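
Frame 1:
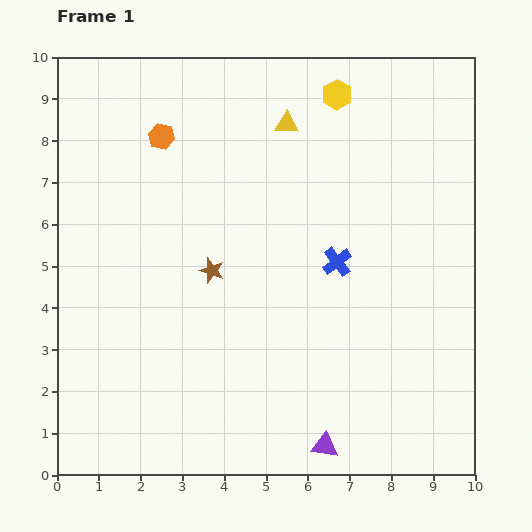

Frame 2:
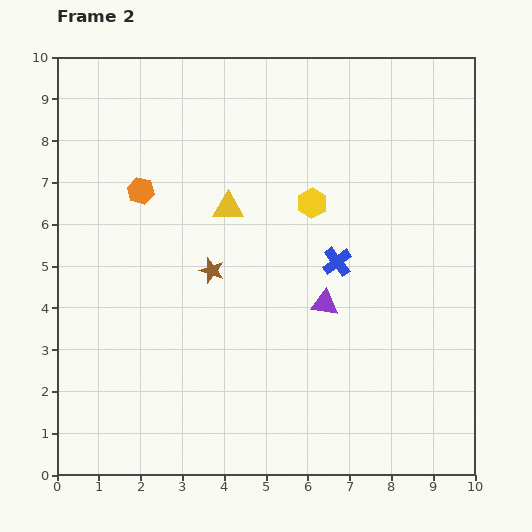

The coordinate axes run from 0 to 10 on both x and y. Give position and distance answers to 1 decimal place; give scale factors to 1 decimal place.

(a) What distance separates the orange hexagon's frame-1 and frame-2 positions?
1.4

The orange hexagon moved from (2.5, 8.1) to (2.0, 6.8), a distance of √(0.5² + 1.3²) ≈ 1.4.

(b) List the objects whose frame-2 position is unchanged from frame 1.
the blue cross, the brown star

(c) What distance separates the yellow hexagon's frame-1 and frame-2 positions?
2.7

The yellow hexagon moved from (6.7, 9.1) to (6.1, 6.5), a distance of √(0.6² + 2.6²) ≈ 2.7.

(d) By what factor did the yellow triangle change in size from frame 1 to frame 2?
1.3×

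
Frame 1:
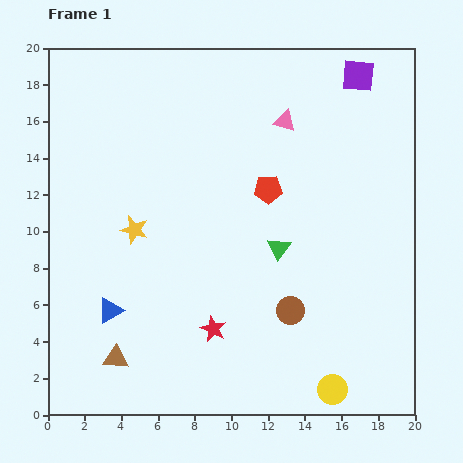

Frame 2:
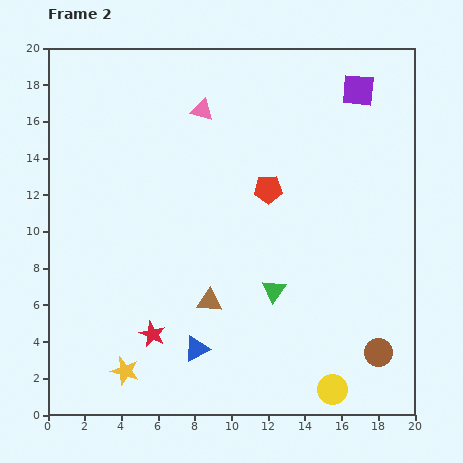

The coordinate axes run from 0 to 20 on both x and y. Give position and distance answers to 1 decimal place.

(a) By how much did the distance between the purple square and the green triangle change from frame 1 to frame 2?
+1.5

Distance in frame 1: 10.3. Distance in frame 2: 11.8.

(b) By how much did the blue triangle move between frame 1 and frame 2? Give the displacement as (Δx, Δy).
(4.7, -2.1)

The blue triangle was at (3.4, 5.7) in frame 1 and (8.1, 3.6) in frame 2.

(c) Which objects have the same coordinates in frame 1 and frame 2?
the yellow circle, the red pentagon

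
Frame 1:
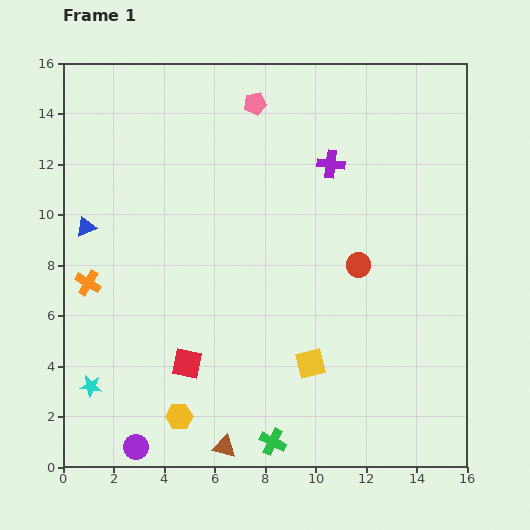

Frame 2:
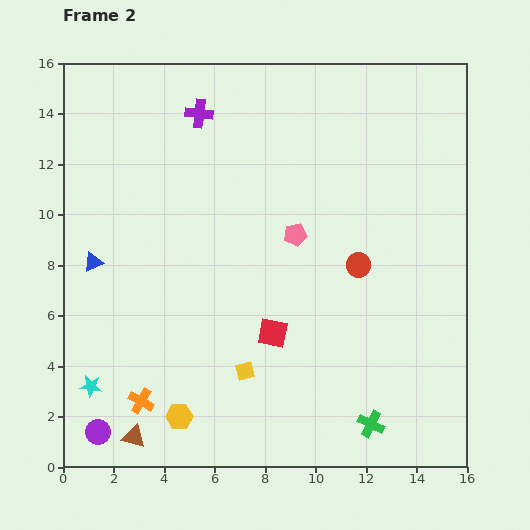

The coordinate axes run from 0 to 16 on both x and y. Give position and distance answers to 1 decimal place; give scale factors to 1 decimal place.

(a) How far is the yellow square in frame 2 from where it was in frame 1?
2.6

The yellow square moved from (9.8, 4.1) to (7.2, 3.8), a distance of √(2.6² + 0.3²) ≈ 2.6.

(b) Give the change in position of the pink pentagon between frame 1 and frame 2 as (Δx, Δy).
(1.6, -5.2)

The pink pentagon was at (7.6, 14.4) in frame 1 and (9.2, 9.2) in frame 2.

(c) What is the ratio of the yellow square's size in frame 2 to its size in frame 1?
0.6×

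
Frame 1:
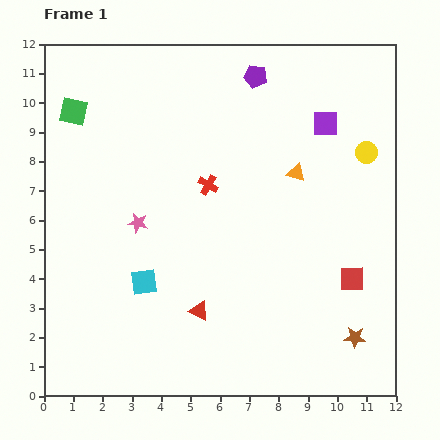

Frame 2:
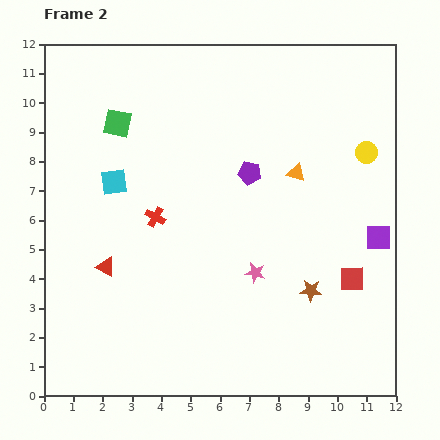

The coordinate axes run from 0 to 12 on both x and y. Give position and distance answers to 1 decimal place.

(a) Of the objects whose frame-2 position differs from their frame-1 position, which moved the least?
the green square

(moved 1.6)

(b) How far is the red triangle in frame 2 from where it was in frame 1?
3.5

The red triangle moved from (5.3, 2.9) to (2.1, 4.4), a distance of √(3.2² + 1.5²) ≈ 3.5.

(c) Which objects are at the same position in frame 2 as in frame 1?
the yellow circle, the red square, the orange triangle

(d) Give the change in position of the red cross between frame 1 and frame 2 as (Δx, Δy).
(-1.8, -1.1)

The red cross was at (5.6, 7.2) in frame 1 and (3.8, 6.1) in frame 2.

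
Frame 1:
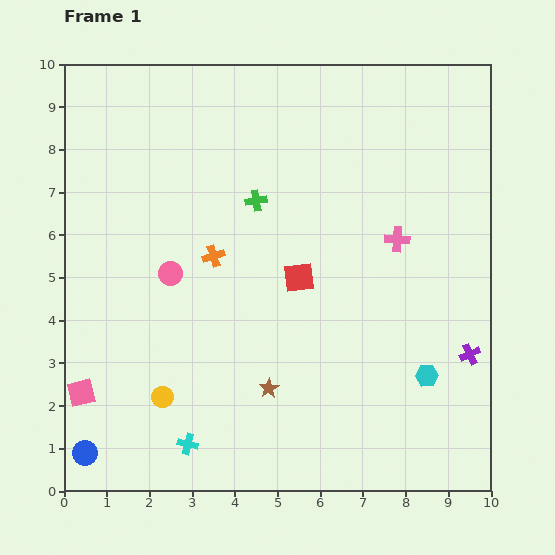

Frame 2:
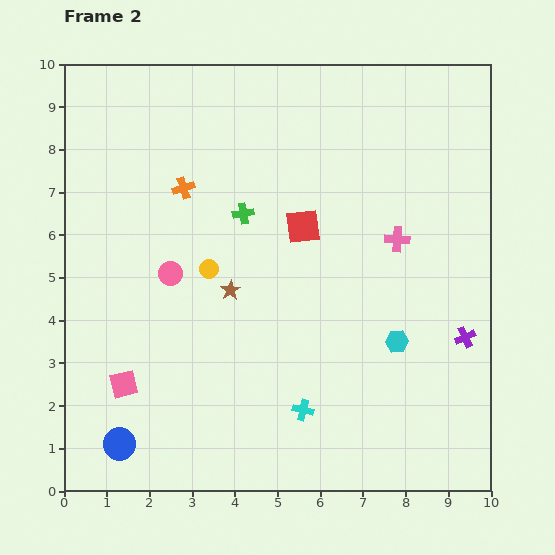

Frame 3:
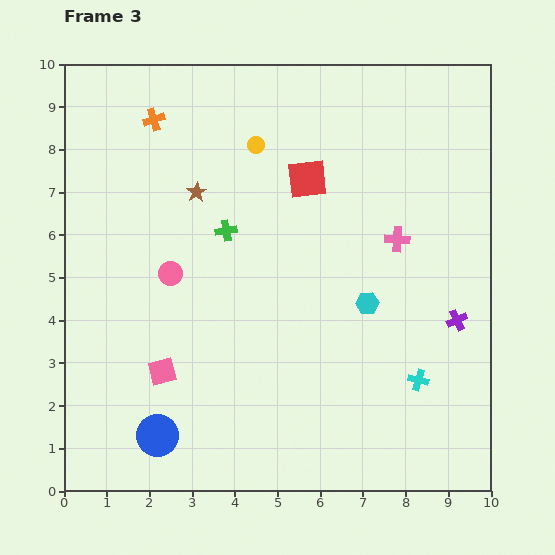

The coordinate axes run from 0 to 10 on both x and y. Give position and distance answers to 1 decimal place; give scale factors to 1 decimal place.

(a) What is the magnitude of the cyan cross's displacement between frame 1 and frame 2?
2.8

The cyan cross moved from (2.9, 1.1) to (5.6, 1.9), a distance of √(2.7² + 0.8²) ≈ 2.8.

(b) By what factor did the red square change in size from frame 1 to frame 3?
1.3×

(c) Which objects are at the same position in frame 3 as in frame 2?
the pink cross, the pink circle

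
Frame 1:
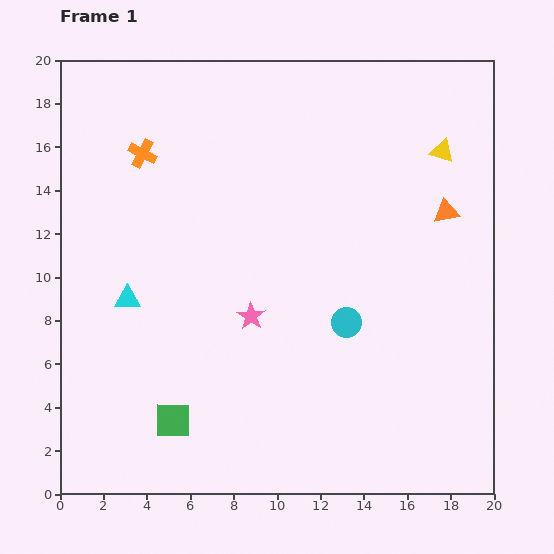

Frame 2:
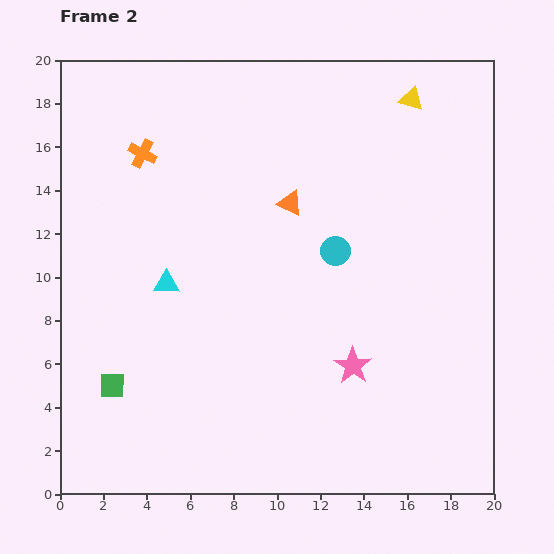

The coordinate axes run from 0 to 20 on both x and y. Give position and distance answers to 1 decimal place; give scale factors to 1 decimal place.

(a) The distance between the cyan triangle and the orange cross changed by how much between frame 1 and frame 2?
-0.6

Distance in frame 1: 6.7. Distance in frame 2: 6.1.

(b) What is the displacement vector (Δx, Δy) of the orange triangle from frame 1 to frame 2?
(-7.2, 0.4)

The orange triangle was at (17.8, 13.0) in frame 1 and (10.6, 13.4) in frame 2.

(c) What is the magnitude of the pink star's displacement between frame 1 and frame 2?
5.2

The pink star moved from (8.8, 8.2) to (13.5, 5.9), a distance of √(4.7² + 2.3²) ≈ 5.2.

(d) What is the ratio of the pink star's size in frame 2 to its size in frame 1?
1.3×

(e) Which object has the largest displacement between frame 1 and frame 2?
the orange triangle

(moved 7.2; next 5.2)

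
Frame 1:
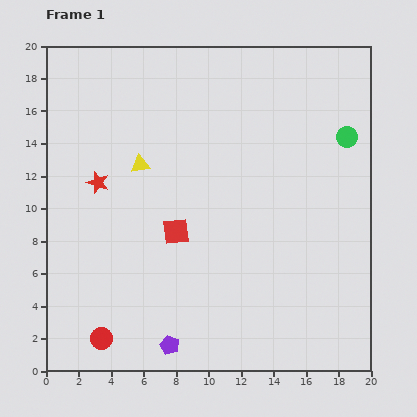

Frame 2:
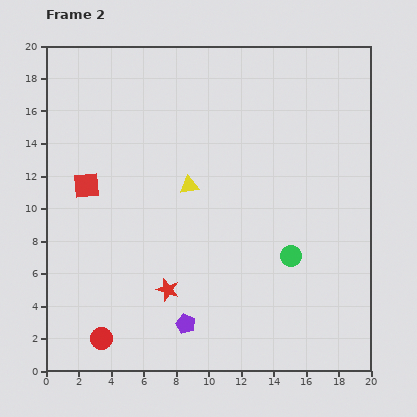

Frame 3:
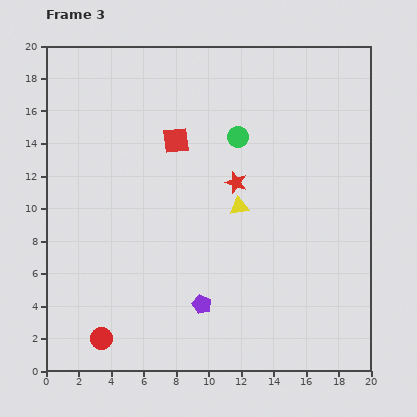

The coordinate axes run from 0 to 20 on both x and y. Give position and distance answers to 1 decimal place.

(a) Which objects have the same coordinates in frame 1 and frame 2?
the red circle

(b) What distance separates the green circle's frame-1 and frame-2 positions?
8.1

The green circle moved from (18.5, 14.4) to (15.1, 7.1), a distance of √(3.4² + 7.3²) ≈ 8.1.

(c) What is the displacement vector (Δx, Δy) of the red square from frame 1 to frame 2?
(-5.5, 2.8)

The red square was at (8.0, 8.6) in frame 1 and (2.5, 11.4) in frame 2.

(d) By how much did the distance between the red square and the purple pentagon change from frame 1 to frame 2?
+3.5

Distance in frame 1: 7.0. Distance in frame 2: 10.5.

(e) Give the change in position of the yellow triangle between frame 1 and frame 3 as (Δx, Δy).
(6.1, -2.6)

The yellow triangle was at (5.8, 12.7) in frame 1 and (11.9, 10.1) in frame 3.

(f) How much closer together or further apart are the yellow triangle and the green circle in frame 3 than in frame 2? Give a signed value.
-3.3

Distance in frame 2: 7.6. Distance in frame 3: 4.3.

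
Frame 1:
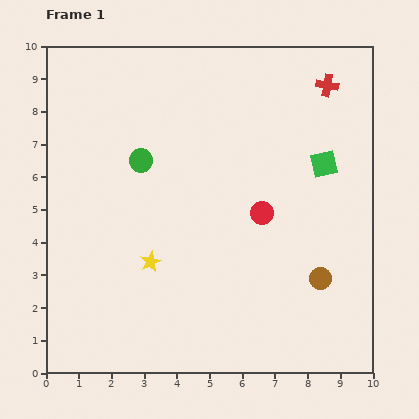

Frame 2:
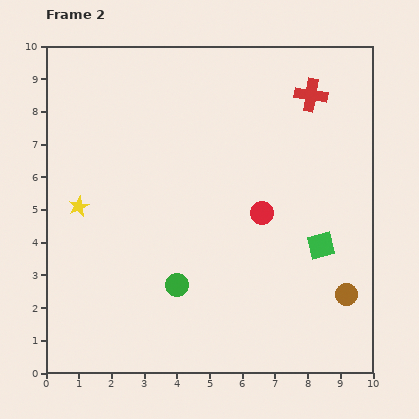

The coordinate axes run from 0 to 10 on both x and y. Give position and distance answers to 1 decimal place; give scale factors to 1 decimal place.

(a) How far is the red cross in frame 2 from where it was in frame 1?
0.6

The red cross moved from (8.6, 8.8) to (8.1, 8.5), a distance of √(0.5² + 0.3²) ≈ 0.6.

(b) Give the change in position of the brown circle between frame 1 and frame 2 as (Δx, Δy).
(0.8, -0.5)

The brown circle was at (8.4, 2.9) in frame 1 and (9.2, 2.4) in frame 2.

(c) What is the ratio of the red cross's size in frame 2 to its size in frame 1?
1.5×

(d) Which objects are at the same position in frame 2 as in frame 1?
the red circle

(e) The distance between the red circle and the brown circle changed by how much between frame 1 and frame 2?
+0.9

Distance in frame 1: 2.7. Distance in frame 2: 3.6.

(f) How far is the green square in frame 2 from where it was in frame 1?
2.5

The green square moved from (8.5, 6.4) to (8.4, 3.9), a distance of √(0.1² + 2.5²) ≈ 2.5.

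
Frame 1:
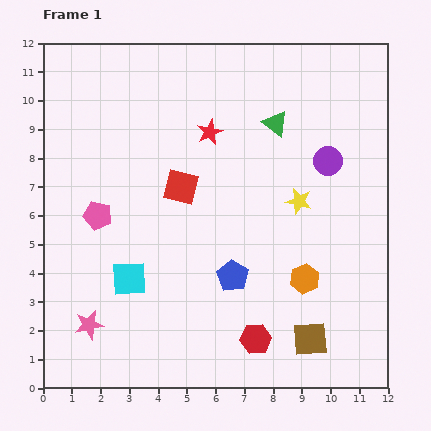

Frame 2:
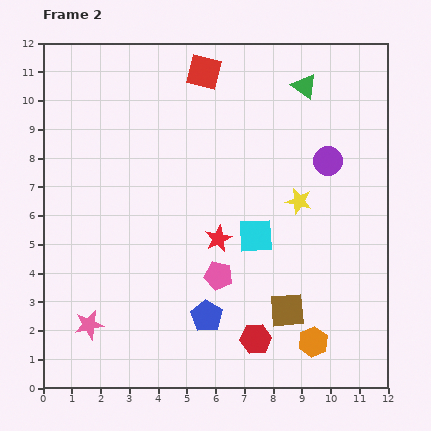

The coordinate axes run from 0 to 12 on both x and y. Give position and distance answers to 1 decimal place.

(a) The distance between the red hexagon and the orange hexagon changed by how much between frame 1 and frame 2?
-0.7

Distance in frame 1: 2.7. Distance in frame 2: 2.0.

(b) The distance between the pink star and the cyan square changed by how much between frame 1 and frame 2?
+4.5

Distance in frame 1: 2.1. Distance in frame 2: 6.6.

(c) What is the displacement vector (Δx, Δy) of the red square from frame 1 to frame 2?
(0.8, 4.0)

The red square was at (4.8, 7.0) in frame 1 and (5.6, 11.0) in frame 2.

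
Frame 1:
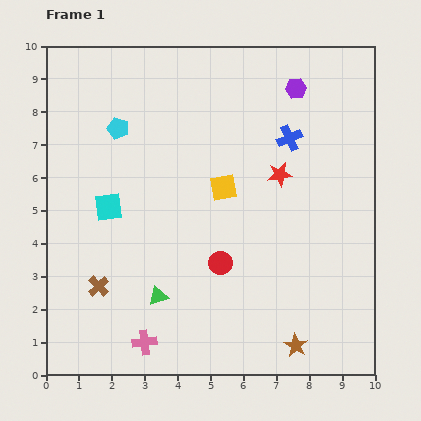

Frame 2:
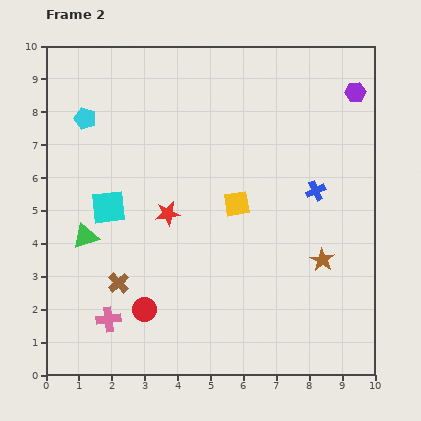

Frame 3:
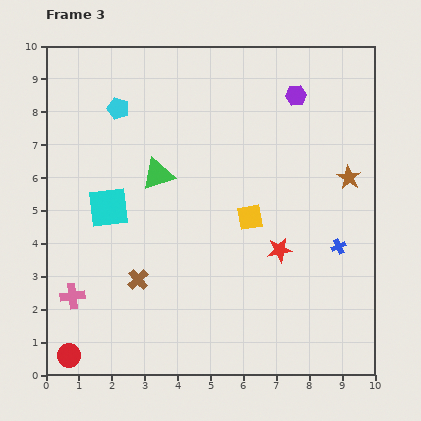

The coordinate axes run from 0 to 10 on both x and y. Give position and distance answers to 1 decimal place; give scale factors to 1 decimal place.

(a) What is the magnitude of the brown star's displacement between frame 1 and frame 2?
2.7

The brown star moved from (7.6, 0.9) to (8.4, 3.5), a distance of √(0.8² + 2.6²) ≈ 2.7.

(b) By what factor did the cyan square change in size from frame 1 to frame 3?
1.4×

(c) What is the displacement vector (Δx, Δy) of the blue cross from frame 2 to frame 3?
(0.7, -1.7)

The blue cross was at (8.2, 5.6) in frame 2 and (8.9, 3.9) in frame 3.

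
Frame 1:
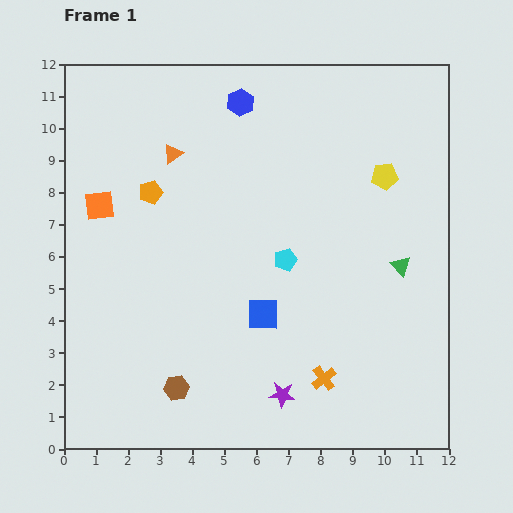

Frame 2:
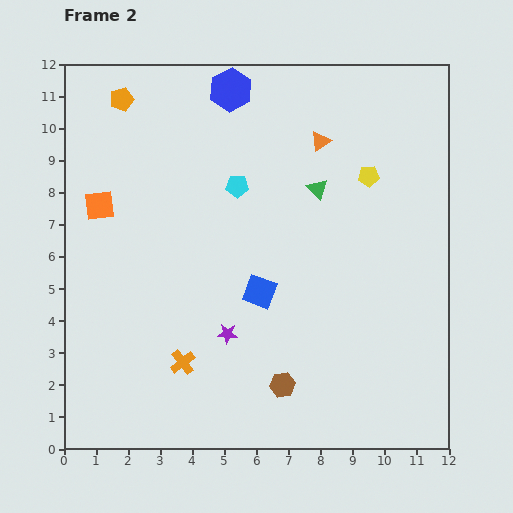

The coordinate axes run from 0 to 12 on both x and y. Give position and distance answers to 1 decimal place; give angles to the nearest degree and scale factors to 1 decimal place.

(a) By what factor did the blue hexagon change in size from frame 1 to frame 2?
1.6×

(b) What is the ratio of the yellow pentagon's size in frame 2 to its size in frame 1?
0.8×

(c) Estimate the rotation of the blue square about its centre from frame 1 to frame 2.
20° clockwise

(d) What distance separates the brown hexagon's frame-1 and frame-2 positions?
3.3

The brown hexagon moved from (3.5, 1.9) to (6.8, 2.0), a distance of √(3.3² + 0.1²) ≈ 3.3.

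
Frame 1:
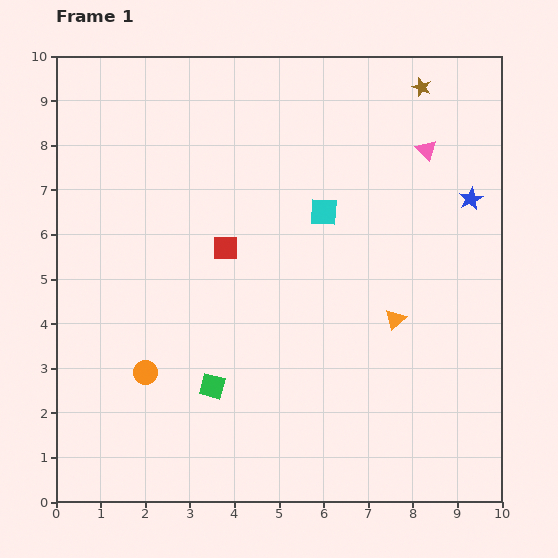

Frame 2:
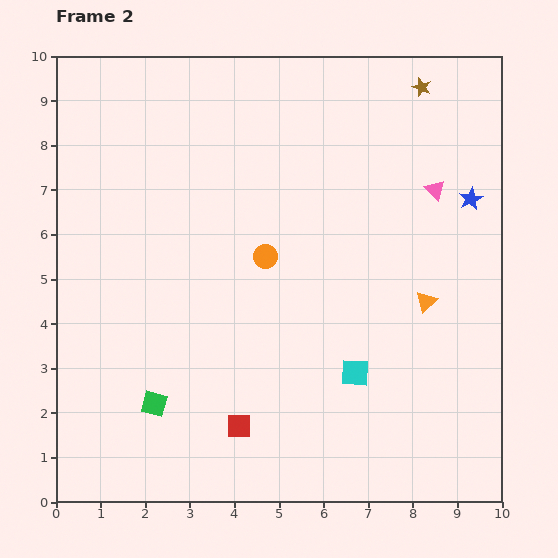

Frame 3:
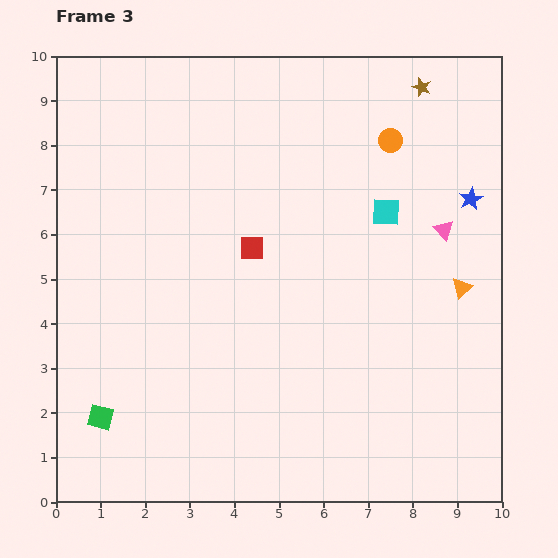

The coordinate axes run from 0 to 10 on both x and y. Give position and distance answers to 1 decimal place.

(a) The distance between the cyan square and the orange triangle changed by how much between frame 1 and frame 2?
-0.6

Distance in frame 1: 2.9. Distance in frame 2: 2.3.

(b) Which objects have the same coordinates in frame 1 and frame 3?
the brown star, the blue star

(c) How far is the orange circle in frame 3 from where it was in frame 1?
7.6

The orange circle moved from (2.0, 2.9) to (7.5, 8.1), a distance of √(5.5² + 5.2²) ≈ 7.6.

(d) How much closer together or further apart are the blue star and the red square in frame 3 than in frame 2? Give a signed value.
-2.3

Distance in frame 2: 7.3. Distance in frame 3: 5.0.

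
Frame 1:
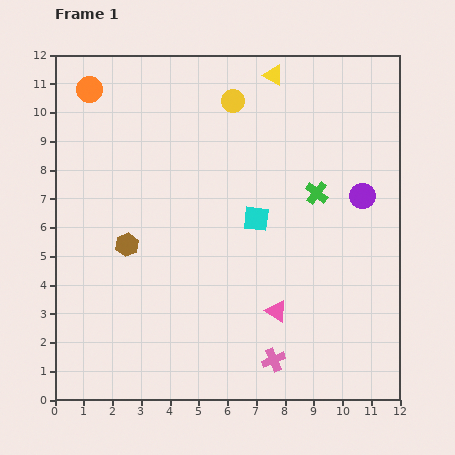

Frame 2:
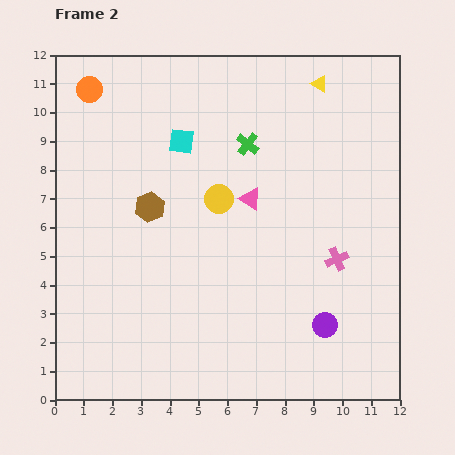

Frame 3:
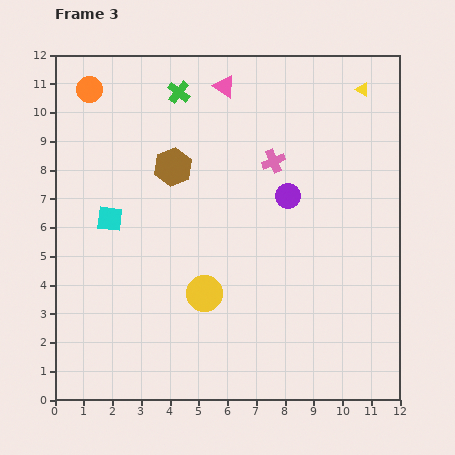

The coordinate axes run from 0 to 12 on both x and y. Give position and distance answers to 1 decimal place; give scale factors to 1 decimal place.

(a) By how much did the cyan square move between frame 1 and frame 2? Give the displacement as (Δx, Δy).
(-2.6, 2.7)

The cyan square was at (7.0, 6.3) in frame 1 and (4.4, 9.0) in frame 2.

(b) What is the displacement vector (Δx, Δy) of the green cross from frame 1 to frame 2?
(-2.4, 1.7)

The green cross was at (9.1, 7.2) in frame 1 and (6.7, 8.9) in frame 2.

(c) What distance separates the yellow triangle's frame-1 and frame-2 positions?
1.6

The yellow triangle moved from (7.6, 11.3) to (9.2, 11.0), a distance of √(1.6² + 0.3²) ≈ 1.6.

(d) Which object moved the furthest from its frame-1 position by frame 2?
the purple circle

(moved 4.7; next 4.1)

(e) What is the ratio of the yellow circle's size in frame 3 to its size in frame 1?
1.6×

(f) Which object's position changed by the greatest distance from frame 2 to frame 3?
the purple circle

(moved 4.7; next 4.0)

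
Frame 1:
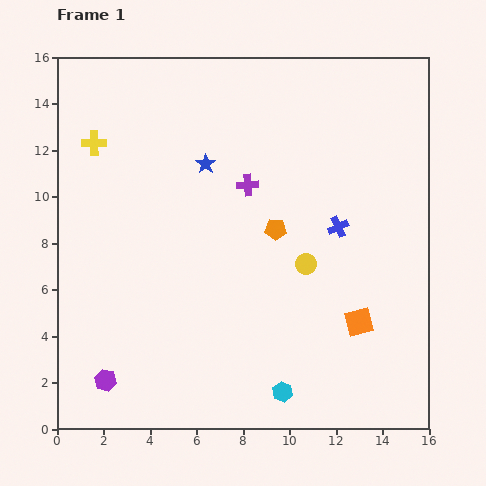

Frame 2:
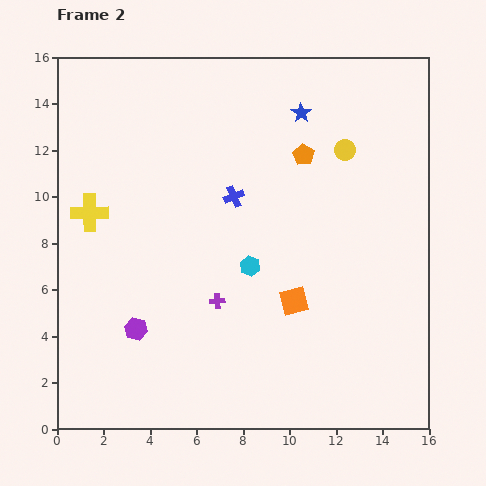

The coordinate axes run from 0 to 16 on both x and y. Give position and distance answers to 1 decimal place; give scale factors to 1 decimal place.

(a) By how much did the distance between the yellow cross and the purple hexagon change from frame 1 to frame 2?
-4.8

Distance in frame 1: 10.2. Distance in frame 2: 5.4.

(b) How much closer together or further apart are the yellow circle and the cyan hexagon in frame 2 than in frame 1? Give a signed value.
+0.9

Distance in frame 1: 5.6. Distance in frame 2: 6.5.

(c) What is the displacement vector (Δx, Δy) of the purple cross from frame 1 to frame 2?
(-1.3, -5.0)

The purple cross was at (8.2, 10.5) in frame 1 and (6.9, 5.5) in frame 2.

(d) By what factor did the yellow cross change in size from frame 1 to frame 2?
1.5×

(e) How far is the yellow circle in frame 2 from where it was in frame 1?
5.2

The yellow circle moved from (10.7, 7.1) to (12.4, 12.0), a distance of √(1.7² + 4.9²) ≈ 5.2.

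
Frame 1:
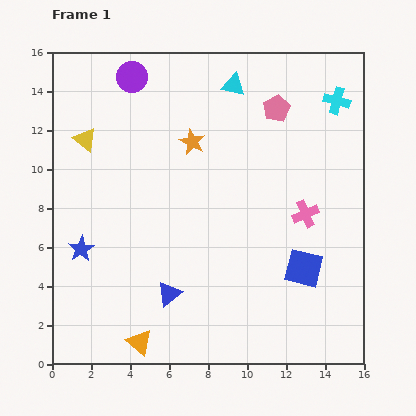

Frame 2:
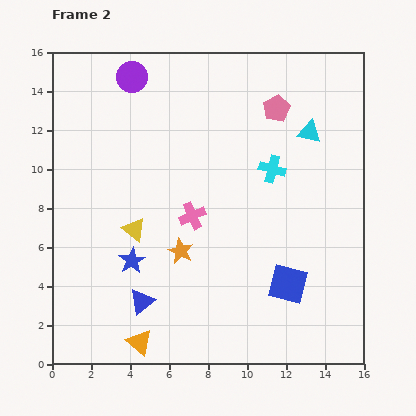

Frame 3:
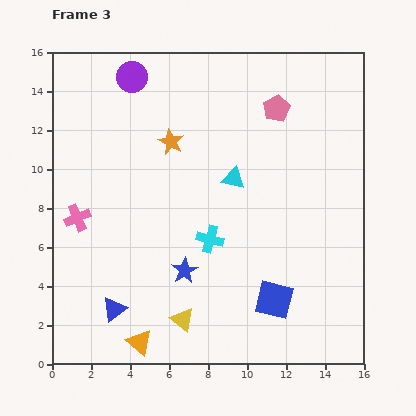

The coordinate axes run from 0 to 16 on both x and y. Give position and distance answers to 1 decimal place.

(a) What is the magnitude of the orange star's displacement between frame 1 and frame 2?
5.6

The orange star moved from (7.2, 11.4) to (6.6, 5.8), a distance of √(0.6² + 5.6²) ≈ 5.6.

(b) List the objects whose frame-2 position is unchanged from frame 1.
the purple circle, the orange triangle, the pink pentagon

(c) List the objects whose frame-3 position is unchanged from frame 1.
the purple circle, the orange triangle, the pink pentagon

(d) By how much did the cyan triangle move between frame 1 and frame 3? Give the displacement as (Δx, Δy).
(0.0, -4.8)

The cyan triangle was at (9.3, 14.3) in frame 1 and (9.3, 9.5) in frame 3.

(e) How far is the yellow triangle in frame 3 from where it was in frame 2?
5.2

The yellow triangle moved from (4.2, 6.9) to (6.7, 2.3), a distance of √(2.5² + 4.6²) ≈ 5.2.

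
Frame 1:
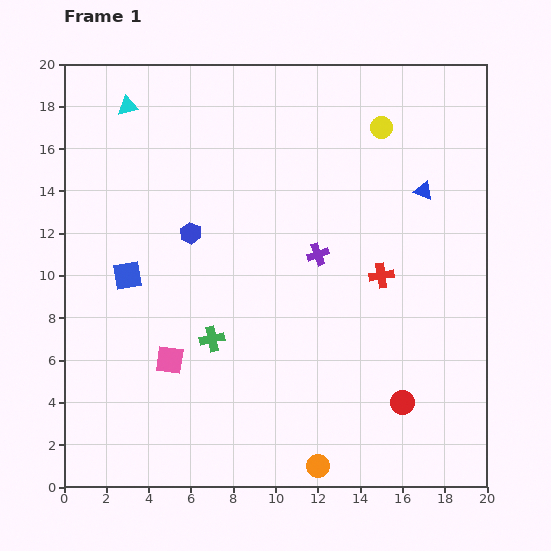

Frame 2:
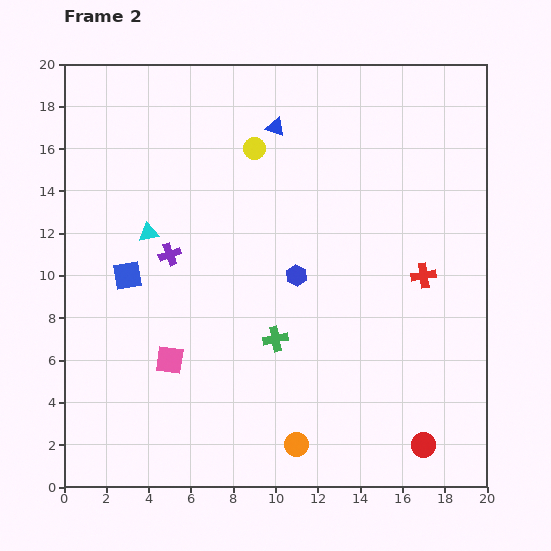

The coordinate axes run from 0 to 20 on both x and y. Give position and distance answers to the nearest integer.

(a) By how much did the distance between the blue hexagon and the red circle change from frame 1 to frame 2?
-3

Distance in frame 1: 13. Distance in frame 2: 10.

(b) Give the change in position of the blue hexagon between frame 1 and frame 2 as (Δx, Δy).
(5, -2)

The blue hexagon was at (6, 12) in frame 1 and (11, 10) in frame 2.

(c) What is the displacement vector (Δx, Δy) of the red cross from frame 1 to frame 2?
(2, 0)

The red cross was at (15, 10) in frame 1 and (17, 10) in frame 2.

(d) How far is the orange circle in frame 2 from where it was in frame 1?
1

The orange circle moved from (12, 1) to (11, 2), a distance of √(1² + 1²) ≈ 1.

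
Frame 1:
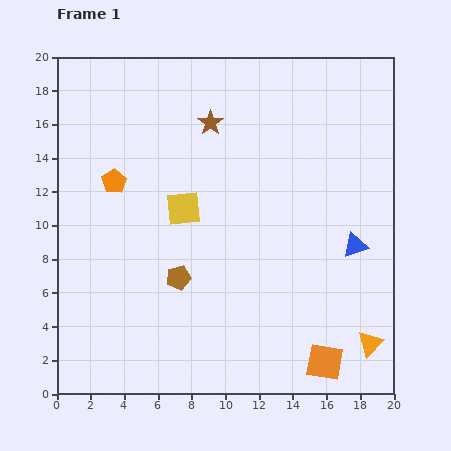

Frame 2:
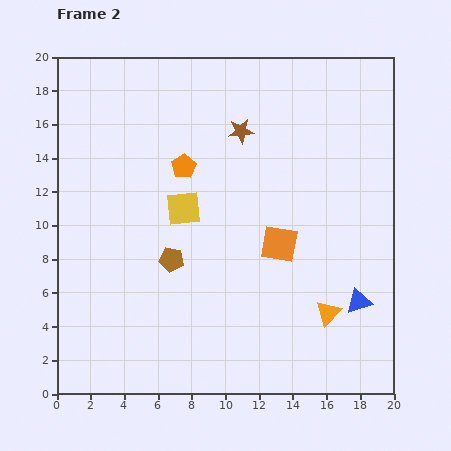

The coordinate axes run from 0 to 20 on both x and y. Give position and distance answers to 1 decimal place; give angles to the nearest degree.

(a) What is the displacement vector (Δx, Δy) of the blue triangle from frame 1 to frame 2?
(0.2, -3.3)

The blue triangle was at (17.7, 8.8) in frame 1 and (17.9, 5.5) in frame 2.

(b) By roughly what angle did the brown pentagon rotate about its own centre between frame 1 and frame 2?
24° clockwise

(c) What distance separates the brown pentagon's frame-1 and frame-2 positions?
1.2

The brown pentagon moved from (7.2, 6.9) to (6.8, 8.0), a distance of √(0.4² + 1.1²) ≈ 1.2.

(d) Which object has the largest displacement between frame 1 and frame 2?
the orange square

(moved 7.5; next 4.2)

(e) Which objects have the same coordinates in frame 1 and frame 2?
the yellow square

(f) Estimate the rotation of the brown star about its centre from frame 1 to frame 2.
27° clockwise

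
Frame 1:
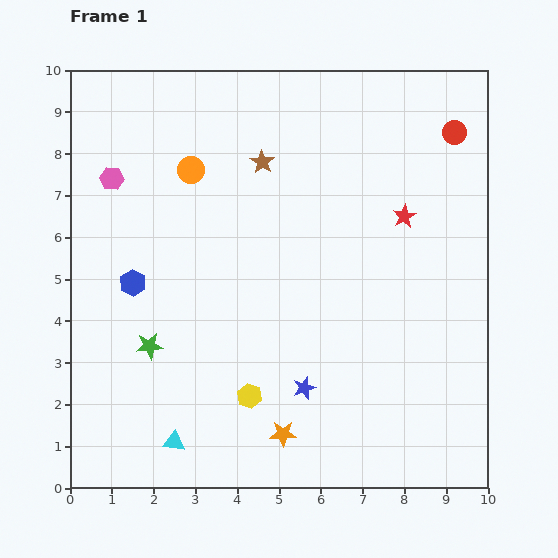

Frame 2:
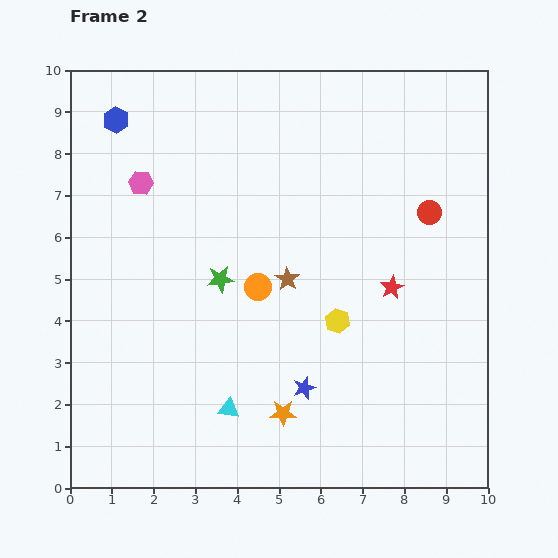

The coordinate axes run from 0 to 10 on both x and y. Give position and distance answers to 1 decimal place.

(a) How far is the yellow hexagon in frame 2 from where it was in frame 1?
2.8

The yellow hexagon moved from (4.3, 2.2) to (6.4, 4.0), a distance of √(2.1² + 1.8²) ≈ 2.8.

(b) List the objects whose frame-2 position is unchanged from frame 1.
the blue star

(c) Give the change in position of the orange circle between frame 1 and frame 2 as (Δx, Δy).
(1.6, -2.8)

The orange circle was at (2.9, 7.6) in frame 1 and (4.5, 4.8) in frame 2.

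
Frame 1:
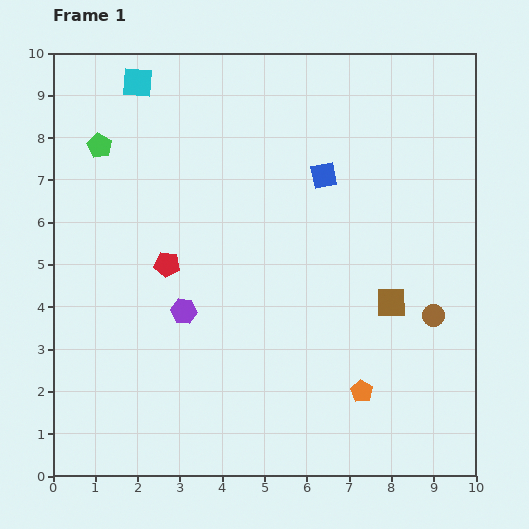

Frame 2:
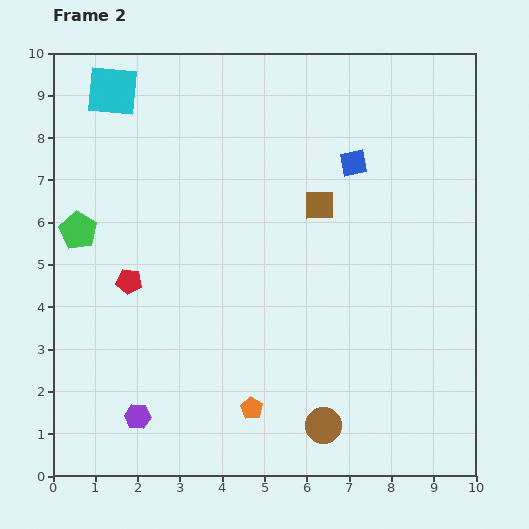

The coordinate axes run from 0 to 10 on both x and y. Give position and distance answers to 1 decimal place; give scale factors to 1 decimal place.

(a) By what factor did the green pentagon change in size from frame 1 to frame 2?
1.5×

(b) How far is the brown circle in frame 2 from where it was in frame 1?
3.7

The brown circle moved from (9.0, 3.8) to (6.4, 1.2), a distance of √(2.6² + 2.6²) ≈ 3.7.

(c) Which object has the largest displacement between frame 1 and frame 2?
the brown circle

(moved 3.7; next 2.9)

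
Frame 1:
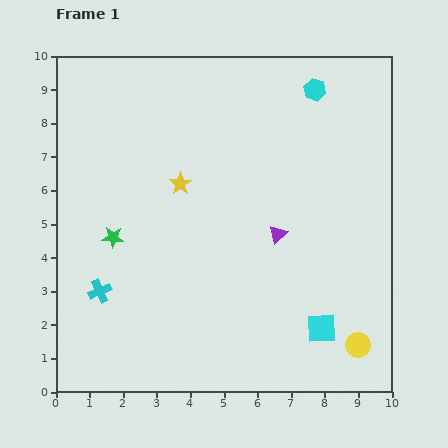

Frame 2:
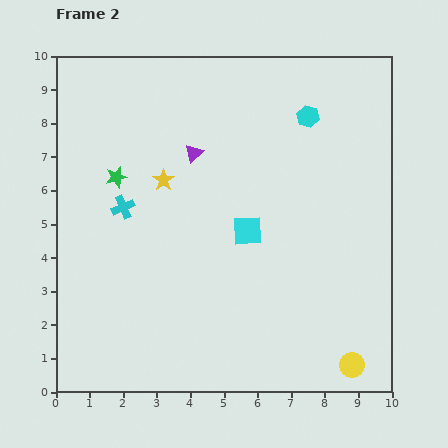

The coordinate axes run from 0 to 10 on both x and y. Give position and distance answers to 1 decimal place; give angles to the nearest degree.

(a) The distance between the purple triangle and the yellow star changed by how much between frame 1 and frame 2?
-2.1

Distance in frame 1: 3.3. Distance in frame 2: 1.2.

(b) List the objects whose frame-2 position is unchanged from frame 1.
none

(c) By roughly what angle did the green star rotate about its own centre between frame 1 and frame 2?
20° counter-clockwise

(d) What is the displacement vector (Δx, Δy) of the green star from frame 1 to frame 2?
(0.1, 1.8)

The green star was at (1.7, 4.6) in frame 1 and (1.8, 6.4) in frame 2.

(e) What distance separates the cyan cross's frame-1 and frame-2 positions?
2.6

The cyan cross moved from (1.3, 3.0) to (2.0, 5.5), a distance of √(0.7² + 2.5²) ≈ 2.6.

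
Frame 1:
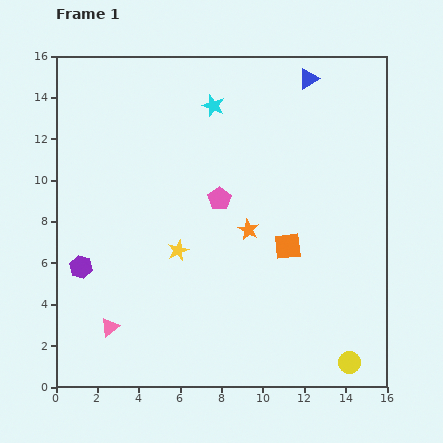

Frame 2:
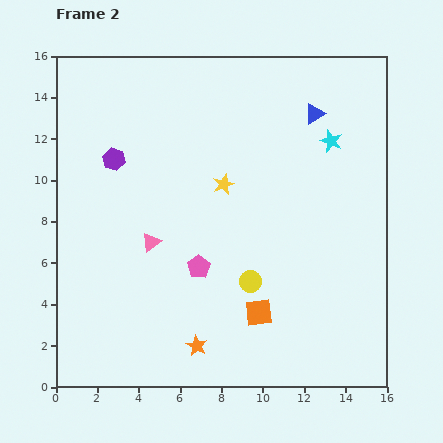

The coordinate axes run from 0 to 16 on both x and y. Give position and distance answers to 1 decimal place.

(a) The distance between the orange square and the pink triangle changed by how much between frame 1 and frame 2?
-3.2

Distance in frame 1: 9.4. Distance in frame 2: 6.2.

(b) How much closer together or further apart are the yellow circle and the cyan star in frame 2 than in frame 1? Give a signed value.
-6.2

Distance in frame 1: 14.0. Distance in frame 2: 7.8.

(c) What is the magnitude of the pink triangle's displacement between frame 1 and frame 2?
4.6

The pink triangle moved from (2.6, 2.9) to (4.6, 7.0), a distance of √(2.0² + 4.1²) ≈ 4.6.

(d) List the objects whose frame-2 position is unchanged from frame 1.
none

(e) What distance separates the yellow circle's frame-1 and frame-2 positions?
6.2

The yellow circle moved from (14.2, 1.2) to (9.4, 5.1), a distance of √(4.8² + 3.9²) ≈ 6.2.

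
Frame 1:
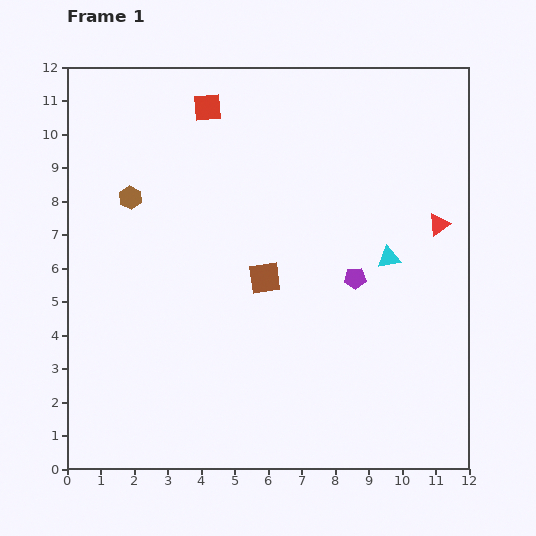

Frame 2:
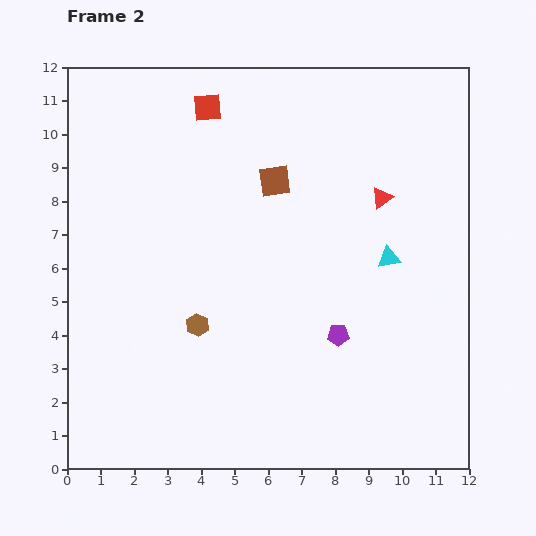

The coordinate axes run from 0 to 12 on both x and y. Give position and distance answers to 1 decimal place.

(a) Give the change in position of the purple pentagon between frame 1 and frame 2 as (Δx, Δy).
(-0.5, -1.7)

The purple pentagon was at (8.6, 5.7) in frame 1 and (8.1, 4.0) in frame 2.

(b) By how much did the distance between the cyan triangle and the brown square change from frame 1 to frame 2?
+0.4

Distance in frame 1: 3.7. Distance in frame 2: 4.1.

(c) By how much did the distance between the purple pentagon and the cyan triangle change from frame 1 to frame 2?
+1.5

Distance in frame 1: 1.2. Distance in frame 2: 2.7.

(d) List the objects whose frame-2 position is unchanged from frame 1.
the red square, the cyan triangle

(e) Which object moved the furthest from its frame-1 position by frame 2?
the brown hexagon

(moved 4.3; next 2.9)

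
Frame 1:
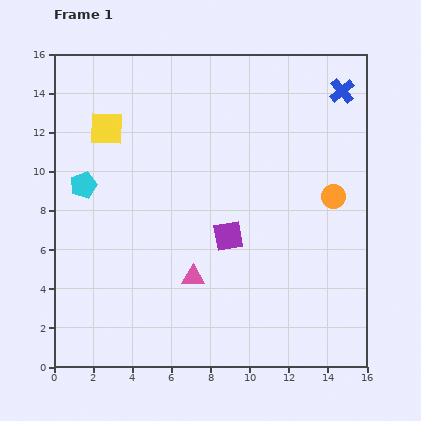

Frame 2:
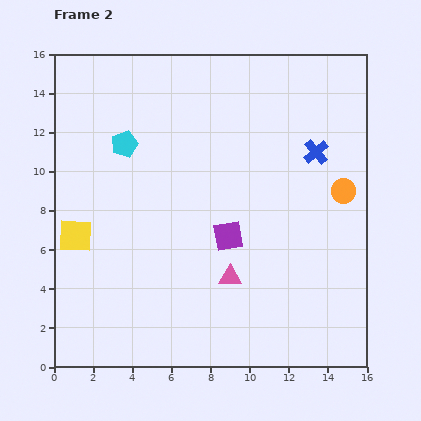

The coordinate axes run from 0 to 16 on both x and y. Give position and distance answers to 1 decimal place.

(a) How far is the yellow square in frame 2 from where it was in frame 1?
5.7

The yellow square moved from (2.7, 12.2) to (1.1, 6.7), a distance of √(1.6² + 5.5²) ≈ 5.7.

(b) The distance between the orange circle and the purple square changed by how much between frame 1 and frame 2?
+0.5

Distance in frame 1: 5.8. Distance in frame 2: 6.3.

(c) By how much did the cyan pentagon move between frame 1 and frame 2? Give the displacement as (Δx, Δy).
(2.1, 2.1)

The cyan pentagon was at (1.5, 9.3) in frame 1 and (3.6, 11.4) in frame 2.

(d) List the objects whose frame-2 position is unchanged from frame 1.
the purple square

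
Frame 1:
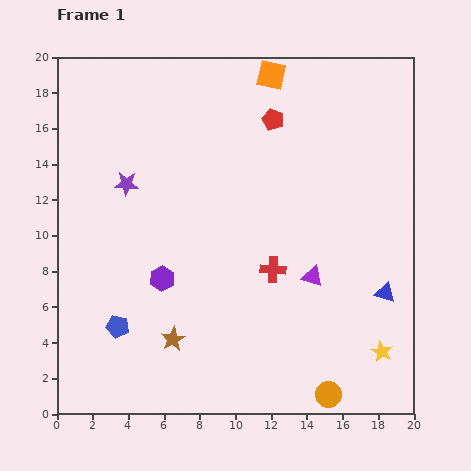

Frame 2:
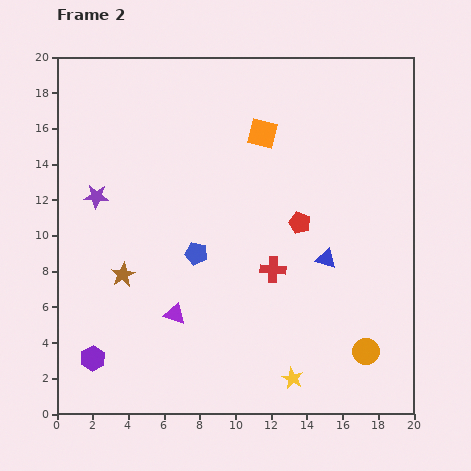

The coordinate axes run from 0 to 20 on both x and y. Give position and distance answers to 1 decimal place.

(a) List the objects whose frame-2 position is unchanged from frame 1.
the red cross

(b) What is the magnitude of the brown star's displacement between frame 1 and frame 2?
4.6

The brown star moved from (6.5, 4.2) to (3.7, 7.8), a distance of √(2.8² + 3.6²) ≈ 4.6.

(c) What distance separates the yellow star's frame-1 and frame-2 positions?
5.2

The yellow star moved from (18.2, 3.5) to (13.2, 2.0), a distance of √(5.0² + 1.5²) ≈ 5.2.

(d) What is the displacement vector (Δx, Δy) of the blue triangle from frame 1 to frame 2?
(-3.3, 1.9)

The blue triangle was at (18.4, 6.8) in frame 1 and (15.1, 8.7) in frame 2.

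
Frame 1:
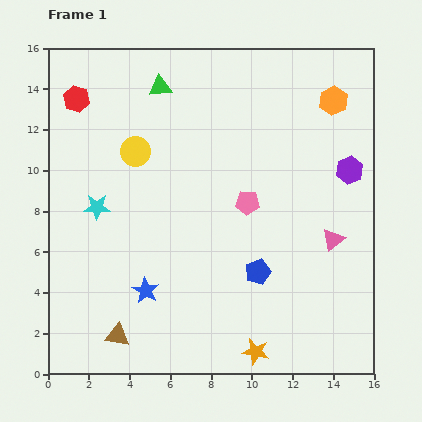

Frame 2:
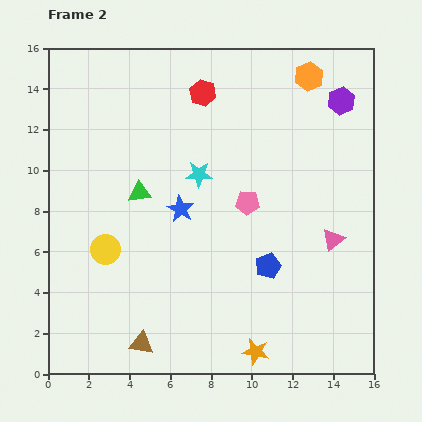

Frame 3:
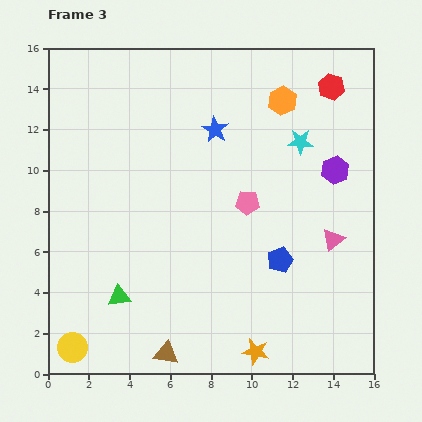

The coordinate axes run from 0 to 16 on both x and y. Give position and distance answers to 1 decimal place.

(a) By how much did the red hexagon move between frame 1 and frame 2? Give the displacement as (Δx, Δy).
(6.2, 0.3)

The red hexagon was at (1.4, 13.5) in frame 1 and (7.6, 13.8) in frame 2.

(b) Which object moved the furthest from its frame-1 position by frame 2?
the red hexagon

(moved 6.2; next 5.3)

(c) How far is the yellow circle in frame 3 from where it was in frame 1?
10.1

The yellow circle moved from (4.3, 10.9) to (1.2, 1.3), a distance of √(3.1² + 9.6²) ≈ 10.1.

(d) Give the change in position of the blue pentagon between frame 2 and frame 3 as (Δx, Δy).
(0.6, 0.3)

The blue pentagon was at (10.8, 5.3) in frame 2 and (11.4, 5.6) in frame 3.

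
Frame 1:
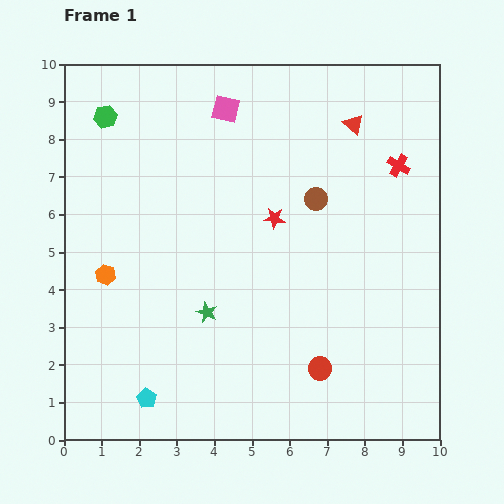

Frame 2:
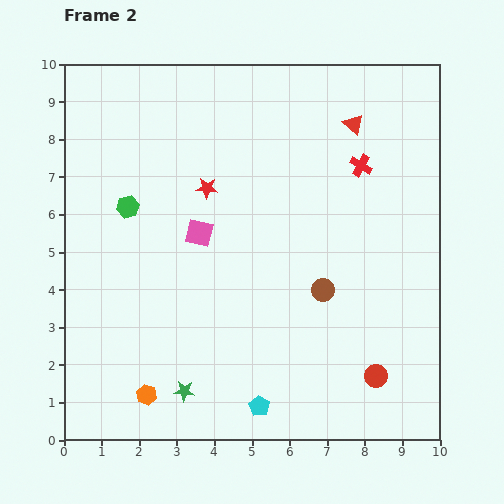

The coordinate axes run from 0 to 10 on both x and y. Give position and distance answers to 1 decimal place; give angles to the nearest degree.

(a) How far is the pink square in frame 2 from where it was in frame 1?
3.4

The pink square moved from (4.3, 8.8) to (3.6, 5.5), a distance of √(0.7² + 3.3²) ≈ 3.4.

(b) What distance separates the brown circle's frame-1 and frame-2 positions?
2.4

The brown circle moved from (6.7, 6.4) to (6.9, 4.0), a distance of √(0.2² + 2.4²) ≈ 2.4.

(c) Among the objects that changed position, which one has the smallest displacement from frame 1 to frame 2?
the red cross

(moved 1.0)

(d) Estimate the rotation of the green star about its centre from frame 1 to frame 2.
17° counter-clockwise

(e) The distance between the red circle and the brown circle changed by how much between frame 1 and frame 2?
-1.8

Distance in frame 1: 4.5. Distance in frame 2: 2.7.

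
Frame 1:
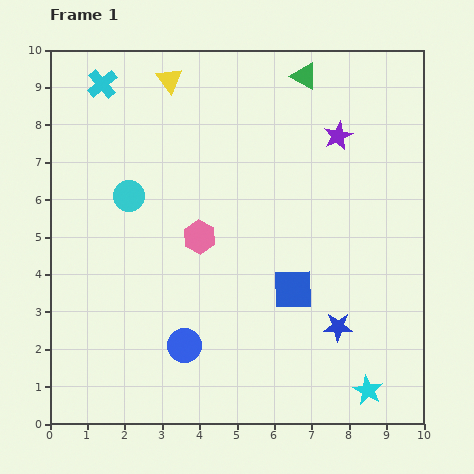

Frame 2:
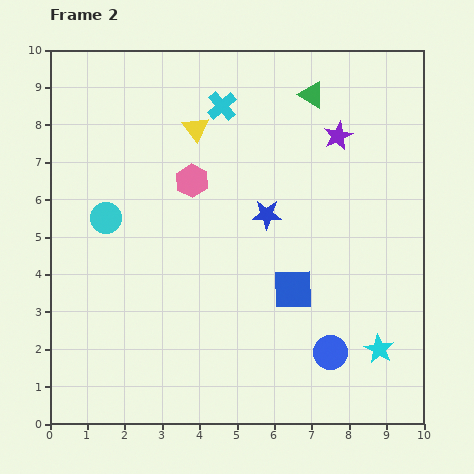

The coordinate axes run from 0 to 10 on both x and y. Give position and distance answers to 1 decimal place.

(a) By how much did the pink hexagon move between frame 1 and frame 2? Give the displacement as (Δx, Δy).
(-0.2, 1.5)

The pink hexagon was at (4.0, 5.0) in frame 1 and (3.8, 6.5) in frame 2.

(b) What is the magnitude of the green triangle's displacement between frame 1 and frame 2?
0.5

The green triangle moved from (6.8, 9.3) to (7.0, 8.8), a distance of √(0.2² + 0.5²) ≈ 0.5.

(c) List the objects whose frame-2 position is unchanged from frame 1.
the blue square, the purple star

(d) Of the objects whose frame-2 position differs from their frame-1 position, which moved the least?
the green triangle

(moved 0.5)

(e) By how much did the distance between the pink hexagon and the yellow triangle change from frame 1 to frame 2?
-2.9

Distance in frame 1: 4.3. Distance in frame 2: 1.4.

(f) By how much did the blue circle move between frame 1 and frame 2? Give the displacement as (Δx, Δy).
(3.9, -0.2)

The blue circle was at (3.6, 2.1) in frame 1 and (7.5, 1.9) in frame 2.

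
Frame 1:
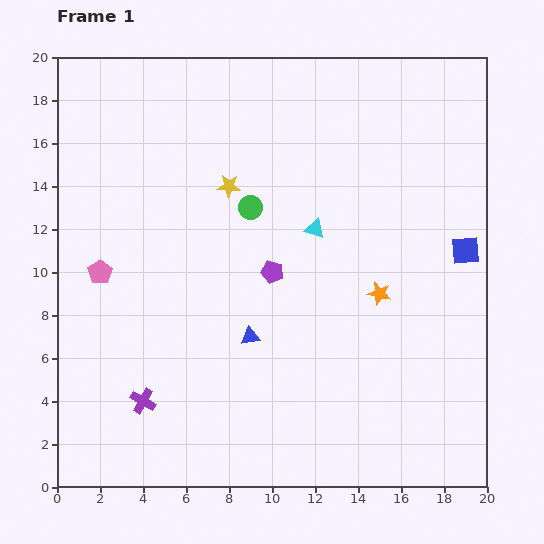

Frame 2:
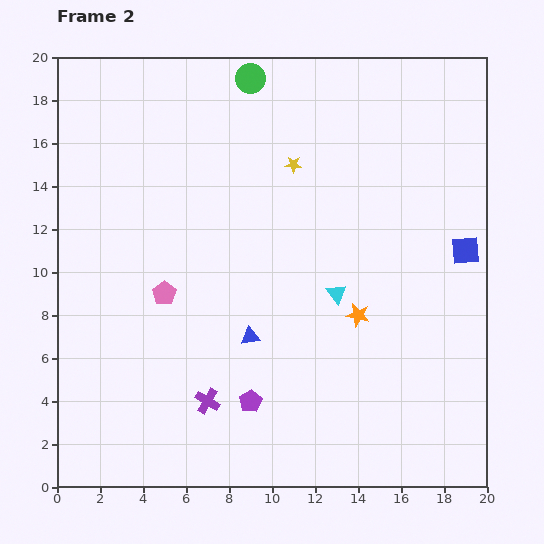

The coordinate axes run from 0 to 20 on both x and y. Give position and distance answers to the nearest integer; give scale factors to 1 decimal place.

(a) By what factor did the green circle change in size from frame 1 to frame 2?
1.3×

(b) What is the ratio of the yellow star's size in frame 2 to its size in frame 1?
0.7×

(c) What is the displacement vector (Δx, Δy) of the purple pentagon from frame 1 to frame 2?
(-1, -6)

The purple pentagon was at (10, 10) in frame 1 and (9, 4) in frame 2.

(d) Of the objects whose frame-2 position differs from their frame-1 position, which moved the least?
the orange star

(moved 1)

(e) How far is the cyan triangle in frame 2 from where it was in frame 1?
3

The cyan triangle moved from (12, 12) to (13, 9), a distance of √(1² + 3²) ≈ 3.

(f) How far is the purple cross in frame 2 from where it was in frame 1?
3

The purple cross moved from (4, 4) to (7, 4), a distance of √(3² + 0²) ≈ 3.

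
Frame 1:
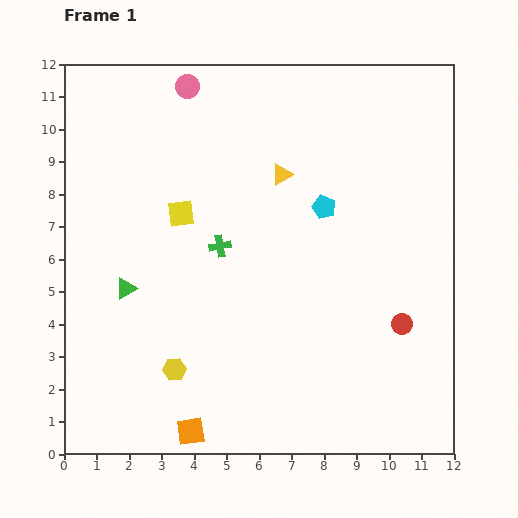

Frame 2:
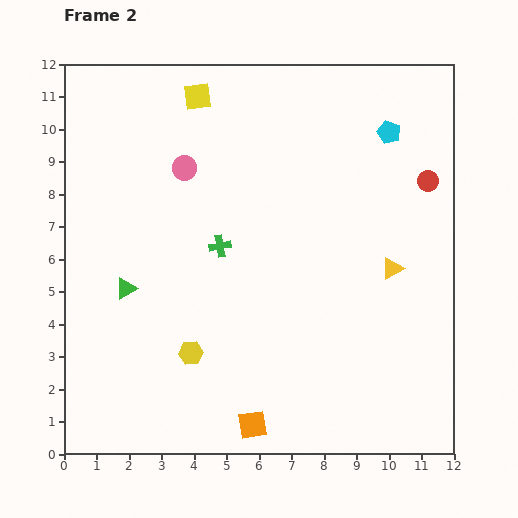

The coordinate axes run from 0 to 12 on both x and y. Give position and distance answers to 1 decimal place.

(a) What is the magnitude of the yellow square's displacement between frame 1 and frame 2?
3.6

The yellow square moved from (3.6, 7.4) to (4.1, 11.0), a distance of √(0.5² + 3.6²) ≈ 3.6.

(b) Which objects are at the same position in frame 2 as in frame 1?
the green cross, the green triangle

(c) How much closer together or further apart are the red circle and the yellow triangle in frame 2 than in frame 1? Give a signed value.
-3.0

Distance in frame 1: 5.9. Distance in frame 2: 2.9.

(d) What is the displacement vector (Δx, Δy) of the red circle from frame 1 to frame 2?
(0.8, 4.4)

The red circle was at (10.4, 4.0) in frame 1 and (11.2, 8.4) in frame 2.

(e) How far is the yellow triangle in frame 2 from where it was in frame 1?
4.5

The yellow triangle moved from (6.7, 8.6) to (10.1, 5.7), a distance of √(3.4² + 2.9²) ≈ 4.5.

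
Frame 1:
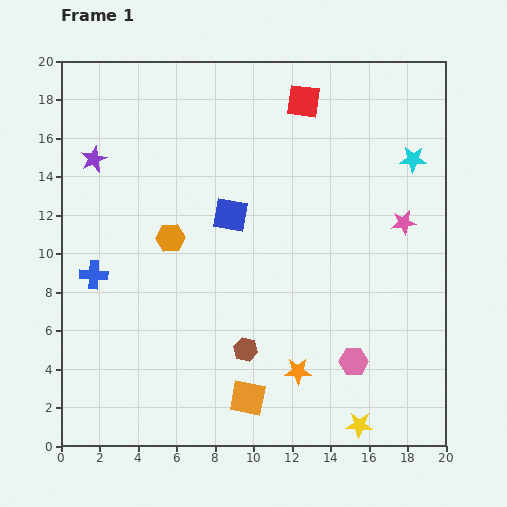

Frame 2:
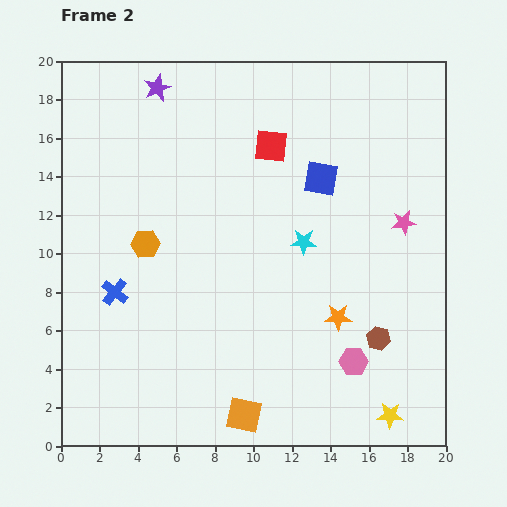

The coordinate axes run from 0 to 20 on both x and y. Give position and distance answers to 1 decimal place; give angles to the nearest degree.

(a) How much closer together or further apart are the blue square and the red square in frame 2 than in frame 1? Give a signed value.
-3.9

Distance in frame 1: 7.0. Distance in frame 2: 3.1.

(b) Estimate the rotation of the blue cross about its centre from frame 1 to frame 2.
34° clockwise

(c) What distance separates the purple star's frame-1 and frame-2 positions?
5.0

The purple star moved from (1.7, 14.9) to (5.0, 18.6), a distance of √(3.3² + 3.7²) ≈ 5.0.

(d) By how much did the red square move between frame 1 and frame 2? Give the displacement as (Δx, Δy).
(-1.7, -2.3)

The red square was at (12.6, 17.9) in frame 1 and (10.9, 15.6) in frame 2.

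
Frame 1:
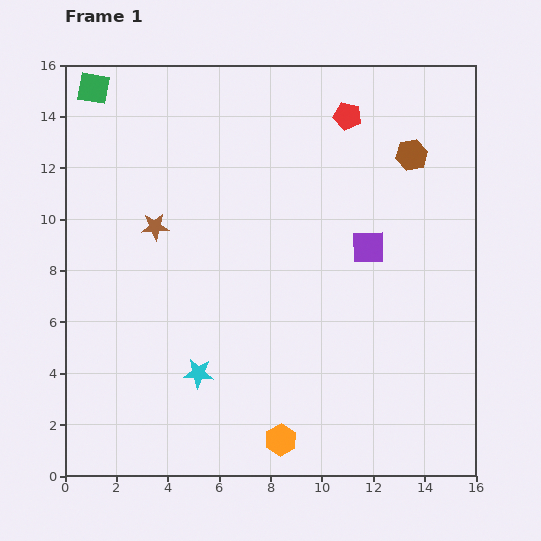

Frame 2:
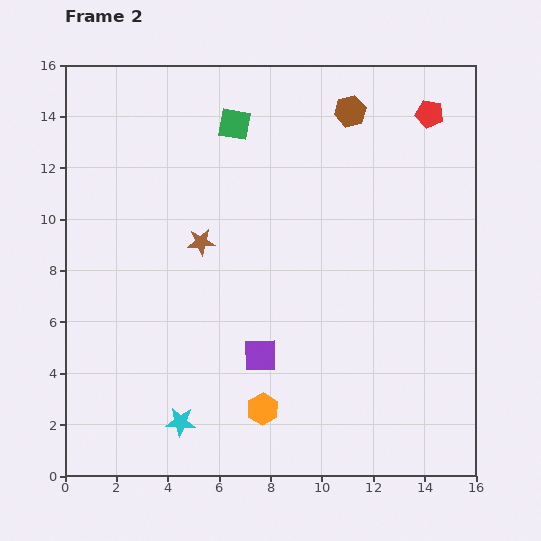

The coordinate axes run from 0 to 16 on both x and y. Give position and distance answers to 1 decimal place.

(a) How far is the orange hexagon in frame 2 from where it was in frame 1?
1.4

The orange hexagon moved from (8.4, 1.4) to (7.7, 2.6), a distance of √(0.7² + 1.2²) ≈ 1.4.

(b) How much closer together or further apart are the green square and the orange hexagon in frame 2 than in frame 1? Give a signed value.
-4.3

Distance in frame 1: 15.5. Distance in frame 2: 11.2.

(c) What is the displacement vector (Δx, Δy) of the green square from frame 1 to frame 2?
(5.5, -1.4)

The green square was at (1.1, 15.1) in frame 1 and (6.6, 13.7) in frame 2.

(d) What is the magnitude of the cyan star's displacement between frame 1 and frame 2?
2.0

The cyan star moved from (5.2, 4.0) to (4.5, 2.1), a distance of √(0.7² + 1.9²) ≈ 2.0.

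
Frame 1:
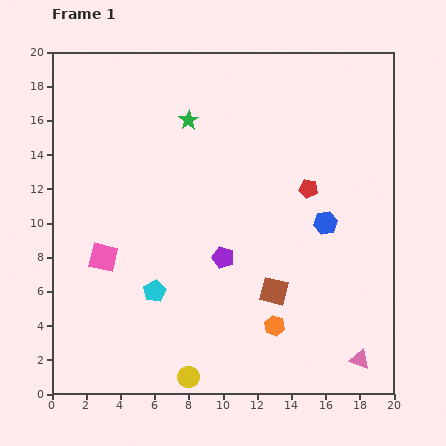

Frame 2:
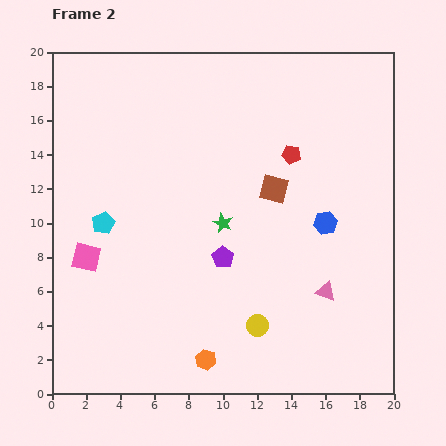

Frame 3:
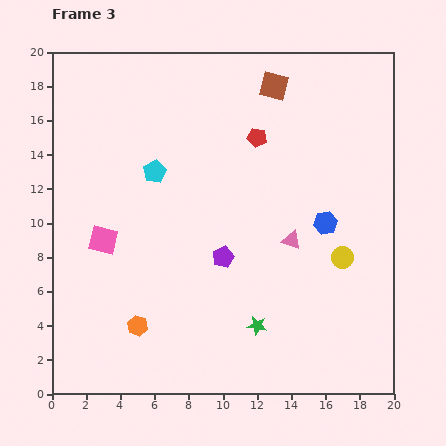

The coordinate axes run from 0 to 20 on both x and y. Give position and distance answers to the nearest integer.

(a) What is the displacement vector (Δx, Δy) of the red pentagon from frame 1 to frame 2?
(-1, 2)

The red pentagon was at (15, 12) in frame 1 and (14, 14) in frame 2.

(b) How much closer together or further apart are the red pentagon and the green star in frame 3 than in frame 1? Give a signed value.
+3

Distance in frame 1: 8. Distance in frame 3: 11.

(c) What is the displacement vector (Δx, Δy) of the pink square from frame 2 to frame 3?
(1, 1)

The pink square was at (2, 8) in frame 2 and (3, 9) in frame 3.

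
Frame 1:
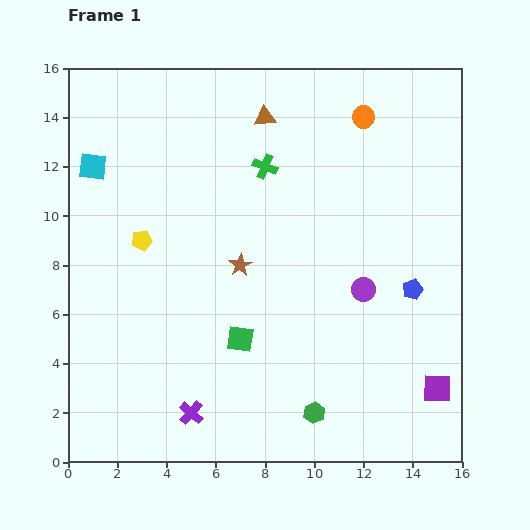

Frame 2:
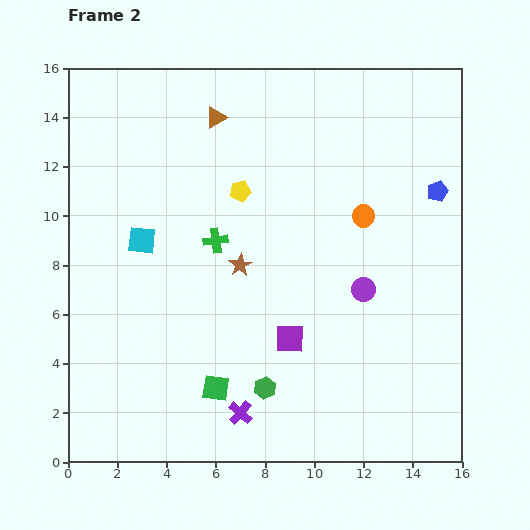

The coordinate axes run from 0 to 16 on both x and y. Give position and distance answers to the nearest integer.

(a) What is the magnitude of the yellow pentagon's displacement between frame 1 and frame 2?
4

The yellow pentagon moved from (3, 9) to (7, 11), a distance of √(4² + 2²) ≈ 4.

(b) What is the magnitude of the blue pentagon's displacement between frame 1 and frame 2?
4

The blue pentagon moved from (14, 7) to (15, 11), a distance of √(1² + 4²) ≈ 4.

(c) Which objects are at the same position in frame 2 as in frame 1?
the brown star, the purple circle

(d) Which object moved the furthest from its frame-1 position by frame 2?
the purple square

(moved 6; next 4)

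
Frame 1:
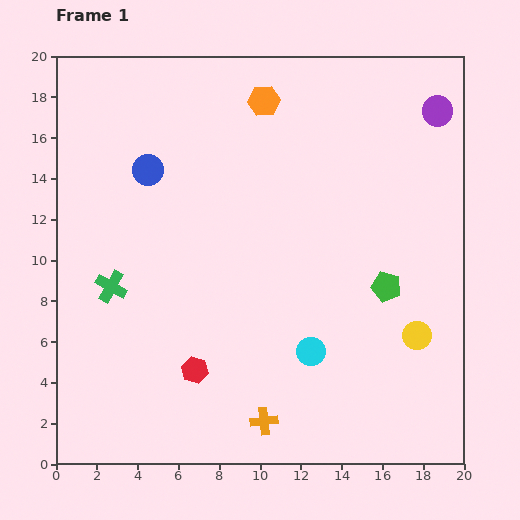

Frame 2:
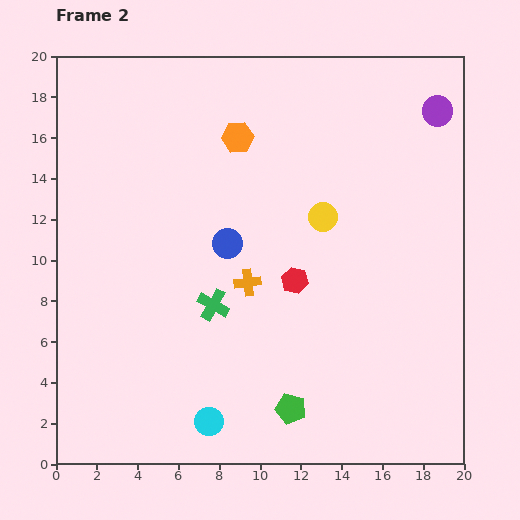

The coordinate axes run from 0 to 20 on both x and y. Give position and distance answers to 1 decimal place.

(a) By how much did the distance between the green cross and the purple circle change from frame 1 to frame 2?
-3.7

Distance in frame 1: 18.2. Distance in frame 2: 14.5.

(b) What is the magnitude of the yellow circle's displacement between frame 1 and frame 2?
7.4

The yellow circle moved from (17.7, 6.3) to (13.1, 12.1), a distance of √(4.6² + 5.8²) ≈ 7.4.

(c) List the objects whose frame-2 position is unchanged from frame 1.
the purple circle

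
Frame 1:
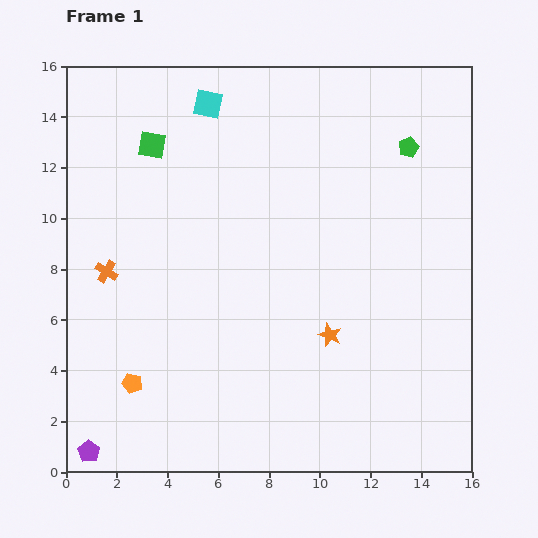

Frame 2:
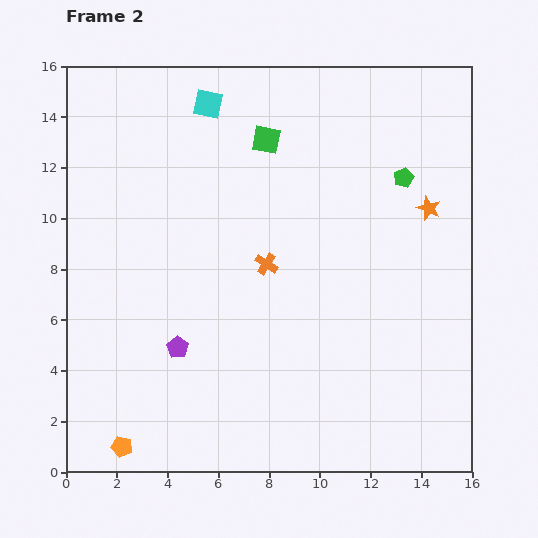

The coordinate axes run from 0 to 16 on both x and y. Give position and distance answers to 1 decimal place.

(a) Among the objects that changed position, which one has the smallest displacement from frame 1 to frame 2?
the green pentagon

(moved 1.2)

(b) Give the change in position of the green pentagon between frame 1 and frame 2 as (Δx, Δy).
(-0.2, -1.2)

The green pentagon was at (13.5, 12.8) in frame 1 and (13.3, 11.6) in frame 2.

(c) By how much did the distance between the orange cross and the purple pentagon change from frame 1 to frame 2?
-2.3

Distance in frame 1: 7.1. Distance in frame 2: 4.8.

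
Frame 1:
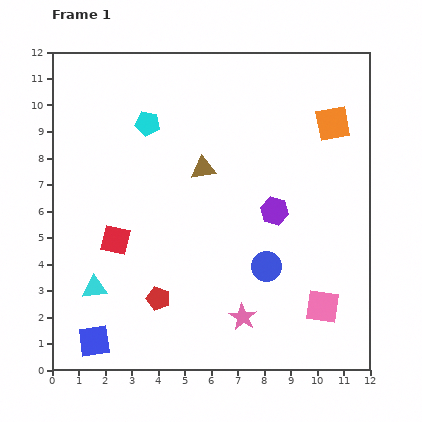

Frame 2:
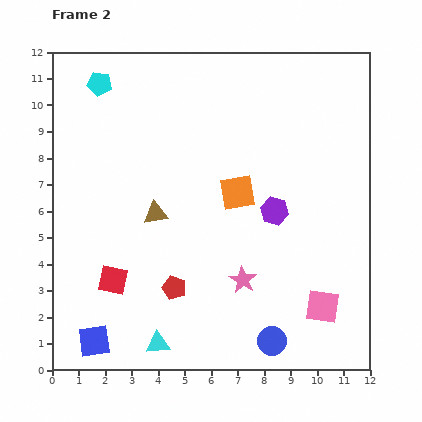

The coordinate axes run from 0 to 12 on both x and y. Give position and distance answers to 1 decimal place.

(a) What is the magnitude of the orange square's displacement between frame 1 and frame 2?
4.4

The orange square moved from (10.6, 9.3) to (7.0, 6.7), a distance of √(3.6² + 2.6²) ≈ 4.4.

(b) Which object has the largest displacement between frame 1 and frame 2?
the orange square

(moved 4.4; next 3.2)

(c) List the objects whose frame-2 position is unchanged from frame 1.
the blue square, the purple hexagon, the pink square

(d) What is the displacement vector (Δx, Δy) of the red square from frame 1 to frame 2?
(-0.1, -1.5)

The red square was at (2.4, 4.9) in frame 1 and (2.3, 3.4) in frame 2.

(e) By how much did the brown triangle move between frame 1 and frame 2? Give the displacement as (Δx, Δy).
(-1.8, -1.7)

The brown triangle was at (5.7, 7.6) in frame 1 and (3.9, 5.9) in frame 2.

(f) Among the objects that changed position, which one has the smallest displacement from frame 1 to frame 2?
the red pentagon

(moved 0.7)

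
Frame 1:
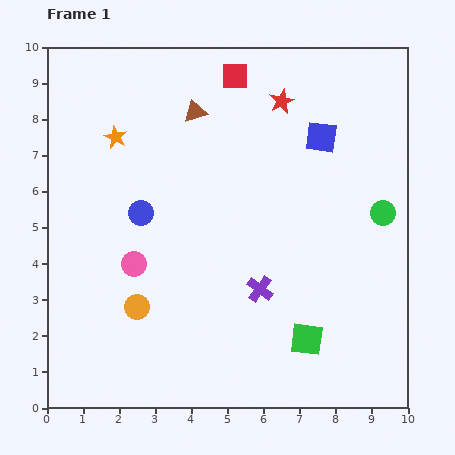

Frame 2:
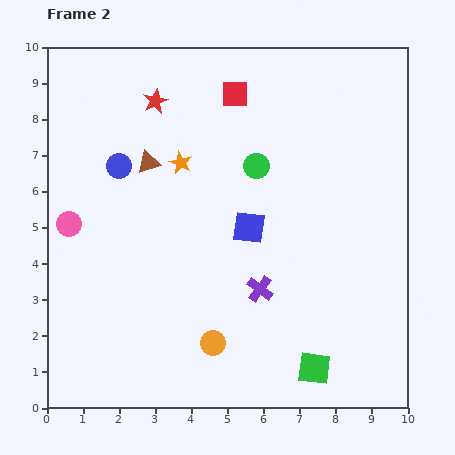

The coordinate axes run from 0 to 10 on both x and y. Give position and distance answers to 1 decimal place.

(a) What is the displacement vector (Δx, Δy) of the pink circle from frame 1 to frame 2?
(-1.8, 1.1)

The pink circle was at (2.4, 4.0) in frame 1 and (0.6, 5.1) in frame 2.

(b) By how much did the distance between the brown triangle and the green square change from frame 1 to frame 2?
+0.3

Distance in frame 1: 7.0. Distance in frame 2: 7.3.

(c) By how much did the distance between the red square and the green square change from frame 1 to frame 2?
+0.3

Distance in frame 1: 7.6. Distance in frame 2: 7.9.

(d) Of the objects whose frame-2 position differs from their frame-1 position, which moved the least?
the red square

(moved 0.5)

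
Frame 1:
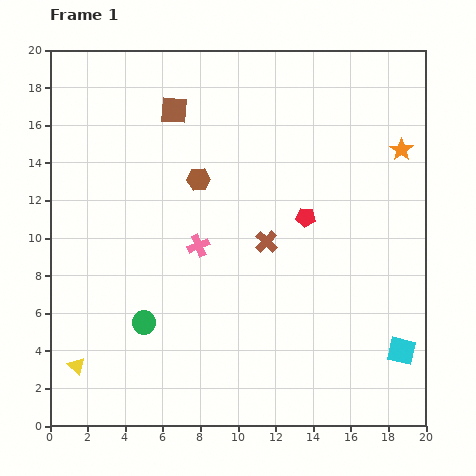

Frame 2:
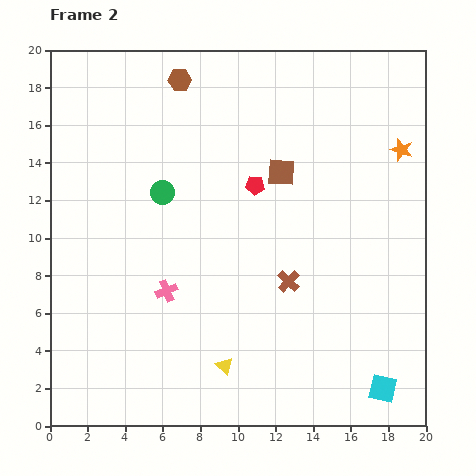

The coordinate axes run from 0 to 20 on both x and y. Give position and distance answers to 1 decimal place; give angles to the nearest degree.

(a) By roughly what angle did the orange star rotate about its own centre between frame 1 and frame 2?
16° counter-clockwise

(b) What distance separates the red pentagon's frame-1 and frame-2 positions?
3.2

The red pentagon moved from (13.6, 11.1) to (10.9, 12.8), a distance of √(2.7² + 1.7²) ≈ 3.2.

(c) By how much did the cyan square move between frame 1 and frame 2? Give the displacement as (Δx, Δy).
(-1.0, -2.0)

The cyan square was at (18.7, 4.0) in frame 1 and (17.7, 2.0) in frame 2.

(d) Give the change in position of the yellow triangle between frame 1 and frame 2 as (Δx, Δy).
(7.9, 0.0)

The yellow triangle was at (1.4, 3.2) in frame 1 and (9.3, 3.2) in frame 2.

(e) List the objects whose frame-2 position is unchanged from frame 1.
the orange star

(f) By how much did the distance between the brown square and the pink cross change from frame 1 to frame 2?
+1.5

Distance in frame 1: 7.3. Distance in frame 2: 8.8.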